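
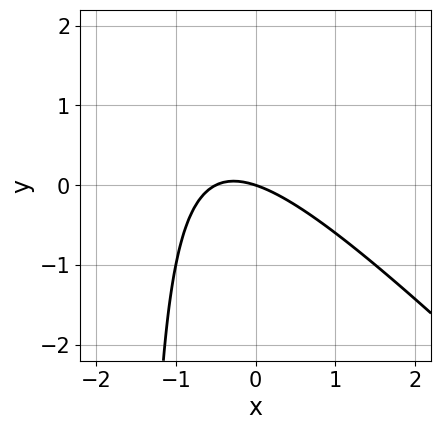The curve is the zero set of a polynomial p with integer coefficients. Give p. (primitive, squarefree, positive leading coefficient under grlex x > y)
2*x^2 + 2*x*y + x + 3*y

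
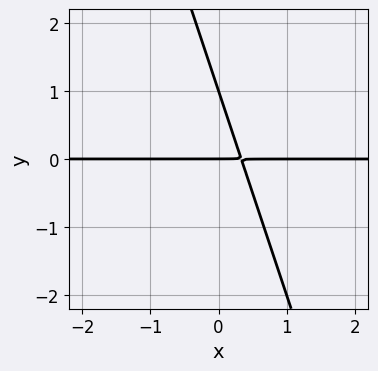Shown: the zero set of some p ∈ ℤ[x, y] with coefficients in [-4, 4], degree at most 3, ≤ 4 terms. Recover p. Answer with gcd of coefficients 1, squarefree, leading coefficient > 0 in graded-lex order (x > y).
3*x*y + y^2 - y

The degree is 2 — a generic line meets the curve in up to 2 points.
From the visible intercepts: the visible x-axis segment lies entirely on the curve; the y-axis gridline crossings are at y ∈ {0, 1}.
Solving for integer coefficients yields p as stated.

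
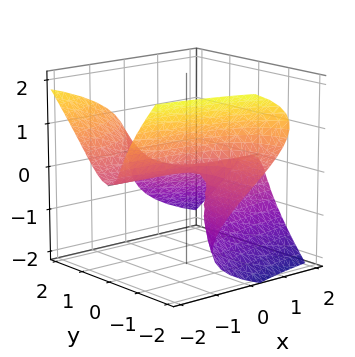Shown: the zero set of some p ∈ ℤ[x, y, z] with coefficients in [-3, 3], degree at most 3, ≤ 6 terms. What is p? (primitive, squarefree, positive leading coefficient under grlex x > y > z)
2*x*y^2 - 2*y^2*z + 3*z^3 + 3*y*z + 3*z

(a) deg p = 3. The shape is more complex than any degree-2 surface.
(b) Against the integer gridlines: it crosses the z-axis at the gridline z = 0; the visible y-axis segment lies entirely on the surface; the visible x-axis segment lies entirely on the surface.
(c) Solving for integer coefficients yields p as stated.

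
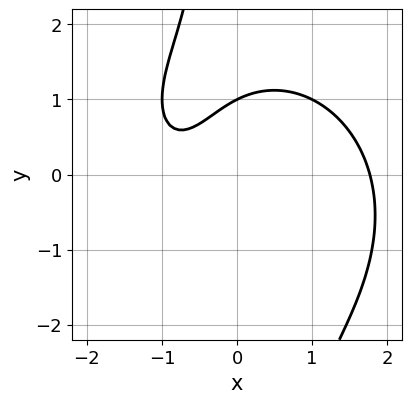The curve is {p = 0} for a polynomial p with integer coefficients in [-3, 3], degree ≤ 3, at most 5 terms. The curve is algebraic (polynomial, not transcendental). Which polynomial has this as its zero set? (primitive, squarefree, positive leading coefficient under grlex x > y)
x^3 + x*y^2 - 2*x + 2*y - 2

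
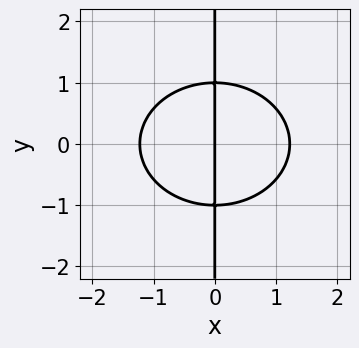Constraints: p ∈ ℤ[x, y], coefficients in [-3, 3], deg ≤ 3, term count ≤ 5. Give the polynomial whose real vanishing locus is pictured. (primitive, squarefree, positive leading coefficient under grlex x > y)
First, degree: no degree-2 curve has this shape, so deg p = 3.
Next, symmetries: it's symmetric under y → −y, forcing even powers of y.
Then, from the axis intercepts and sections: every point of the y-axis in the box is on the curve; it crosses the x-axis at the gridline x = 0.
Finally, assembling these constraints gives the stated polynomial.

2*x^3 + 3*x*y^2 - 3*x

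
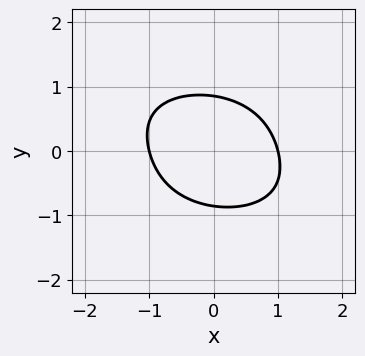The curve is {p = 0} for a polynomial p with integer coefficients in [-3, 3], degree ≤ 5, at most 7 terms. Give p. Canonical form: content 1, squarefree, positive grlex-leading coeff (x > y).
(a) The degree is 4 — the shape is more complex than any degree-3 curve.
(b) Checking where it meets the axes: the x-axis gridline crossings are at x ∈ {-1, 1}.
(c) Putting this together gives p.

y^4 + 2*x^2 + x*y + 2*y^2 - 2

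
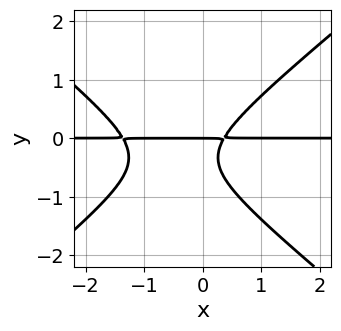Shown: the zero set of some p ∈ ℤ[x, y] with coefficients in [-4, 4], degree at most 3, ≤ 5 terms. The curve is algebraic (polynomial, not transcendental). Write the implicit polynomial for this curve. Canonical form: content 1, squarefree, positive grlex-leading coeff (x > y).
2*x^2*y - 3*y^3 + 2*x*y - 2*y^2 - y

(a) Degree: the shape is more complex than any degree-2 curve, so deg p = 3.
(b) Observable constraints: every point of the x-axis in the box is on the curve; one y-axis crossing is at y = 0.
(c) Together with the visible shape, these determine p as stated.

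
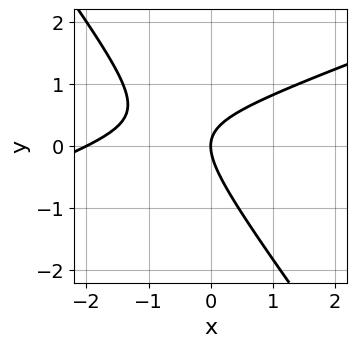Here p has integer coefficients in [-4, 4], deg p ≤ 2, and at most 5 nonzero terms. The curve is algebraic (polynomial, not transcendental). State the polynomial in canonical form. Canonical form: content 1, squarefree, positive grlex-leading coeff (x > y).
x^2 - 2*x*y - 2*y^2 + 2*x

1. deg p = 2.
2. Reading off the gridlines: among the integer gridlines, it crosses the x-axis at x ∈ {-2, 0}; it meets the y-axis at y = 0 (among the integer gridlines).
3. Together with the visible shape, these determine p as stated.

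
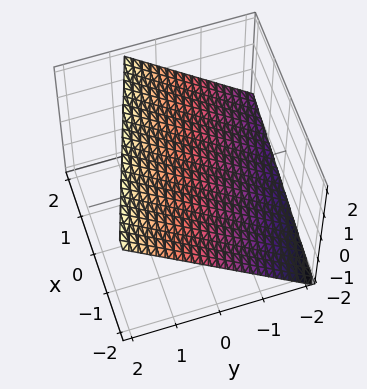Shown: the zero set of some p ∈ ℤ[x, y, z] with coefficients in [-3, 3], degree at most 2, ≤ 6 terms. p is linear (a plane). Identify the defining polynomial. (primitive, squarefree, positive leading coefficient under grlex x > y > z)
x + 3*y - 3*z + 2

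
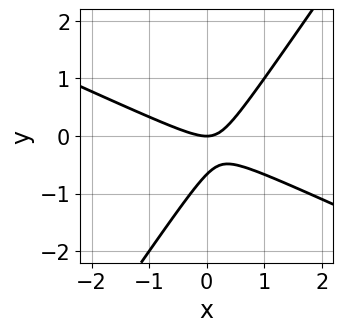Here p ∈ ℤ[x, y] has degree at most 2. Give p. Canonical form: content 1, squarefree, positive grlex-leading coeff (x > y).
2*x^2 + 3*x*y - 3*y^2 - 2*y

(a) deg p = 2. No degree-1 curve has this shape.
(b) From the axis intercepts and sections: it crosses the y-axis at the gridline y = 0; one x-axis crossing is at x = 0.
(c) Fitting integer coefficients to these (and the overall shape) gives p.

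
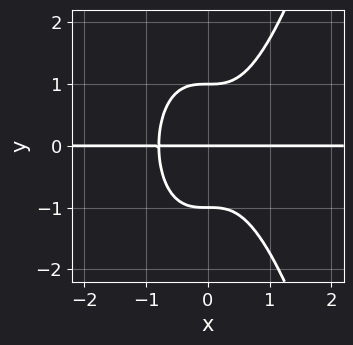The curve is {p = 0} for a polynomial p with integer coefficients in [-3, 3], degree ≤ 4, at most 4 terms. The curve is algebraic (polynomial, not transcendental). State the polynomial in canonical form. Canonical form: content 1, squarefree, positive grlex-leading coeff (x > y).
1. Degree: a generic line meets the curve in up to 4 points, so deg p = 4.
2. Checking where it meets the axes: every point of the x-axis in the box is on the curve; among the integer gridlines, it crosses the y-axis at y ∈ {-1, 0, 1}.
3. The integer polynomial consistent with all of this is the stated p.

2*x^3*y - y^3 + y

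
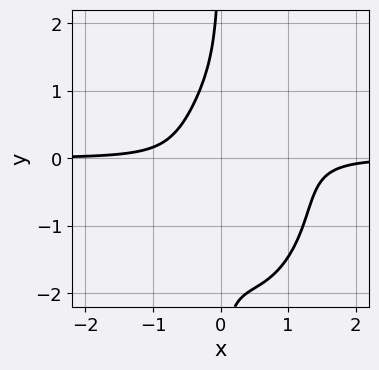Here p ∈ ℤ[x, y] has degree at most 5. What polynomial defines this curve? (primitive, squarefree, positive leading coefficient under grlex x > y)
3*x^3*y + x*y^3 - 3*x^2*y + x*y^2 + 1

(a) The degree is 4 — the shape is more complex than any degree-3 curve.
(b) From the visible intercepts: the curve avoids every integer y-axis point in the box; no x-intercept at any integer in the box.
(c) Assembling these constraints gives the stated polynomial.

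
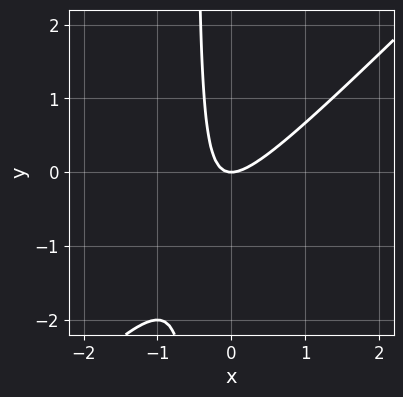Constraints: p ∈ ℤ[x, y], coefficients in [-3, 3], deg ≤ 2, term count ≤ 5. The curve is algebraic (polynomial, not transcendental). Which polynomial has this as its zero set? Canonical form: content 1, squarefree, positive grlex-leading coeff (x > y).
First, the degree is 2 — no degree-1 curve has this shape.
Then, against the integer gridlines: one y-axis crossing is at y = 0; it crosses the x-axis at the gridline x = 0.
Finally, putting this together gives p.

2*x^2 - 2*x*y - y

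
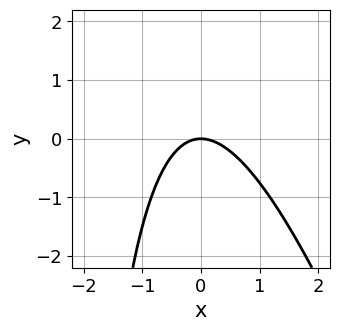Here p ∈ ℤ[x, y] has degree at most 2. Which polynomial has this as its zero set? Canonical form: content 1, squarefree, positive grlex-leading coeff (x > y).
Degree: no degree-1 curve has this shape, so deg p = 2.
From the visible intercepts: it meets the y-axis at y = 0 (among the integer gridlines); one x-axis crossing is at x = 0.
Together with the visible shape, these determine p as stated.

3*x^2 + x*y + 3*y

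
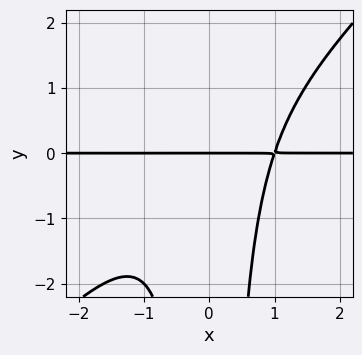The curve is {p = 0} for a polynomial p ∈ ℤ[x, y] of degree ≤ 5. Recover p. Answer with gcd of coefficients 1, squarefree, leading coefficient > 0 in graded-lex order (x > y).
x^3*y - x^2*y^2 - y

(a) deg p = 4.
(b) From the axis intercepts and sections: one y-axis crossing is at y = 0; every point of the x-axis in the box is on the curve.
(c) Fitting integer coefficients to these (and the overall shape) gives p.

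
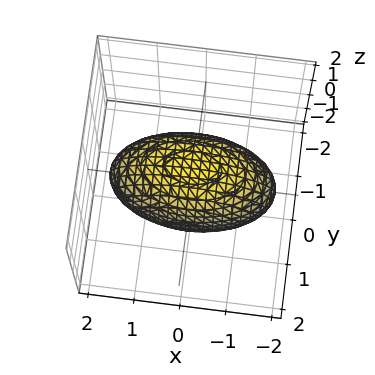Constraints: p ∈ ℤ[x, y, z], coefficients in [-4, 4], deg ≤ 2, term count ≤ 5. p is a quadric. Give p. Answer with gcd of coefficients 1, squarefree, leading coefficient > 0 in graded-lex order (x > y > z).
x^2 + 3*y^2 + 2*z^2 - 3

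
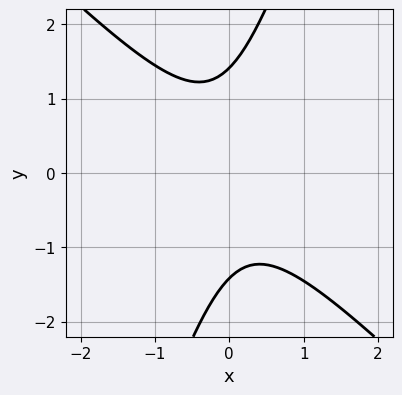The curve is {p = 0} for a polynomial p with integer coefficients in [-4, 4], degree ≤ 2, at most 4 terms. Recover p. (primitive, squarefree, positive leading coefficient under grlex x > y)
3*x^2 + 2*x*y - y^2 + 2

The degree is 2 — no degree-1 curve has this shape.
Checking where it meets the axes: it misses every integer gridline on the x-axis.
Matching integer coefficients to the picture gives p.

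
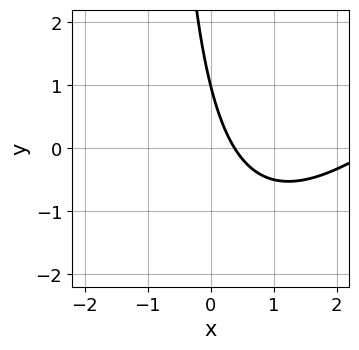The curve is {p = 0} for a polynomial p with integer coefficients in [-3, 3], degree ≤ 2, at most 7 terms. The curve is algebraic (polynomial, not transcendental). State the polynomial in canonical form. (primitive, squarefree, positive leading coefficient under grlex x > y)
x^2 - x*y - 3*x - y + 1

1. Degree: a generic line meets the curve in up to 2 points, so deg p = 2.
2. Against the integer gridlines: it meets the y-axis at y = 1 (among the integer gridlines).
3. These observations pin down the coefficients.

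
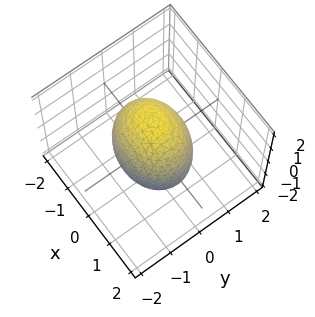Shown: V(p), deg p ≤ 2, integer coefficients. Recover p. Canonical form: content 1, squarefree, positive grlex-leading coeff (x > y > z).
2*x^2 + 3*y^2 + z^2 - 3

The degree is 2 — bounded and convex; a quadric.
Symmetries: mirror symmetry z ↦ −z ⇒ only even powers of z; it's symmetric under y → −y, forcing even powers of y; the x ↦ −x reflection is a symmetry, so x appears only in even powers.
Checking where it meets the axes: among the integer gridlines, it crosses the y-axis at y ∈ {-1, 1}.
These observations pin down the coefficients.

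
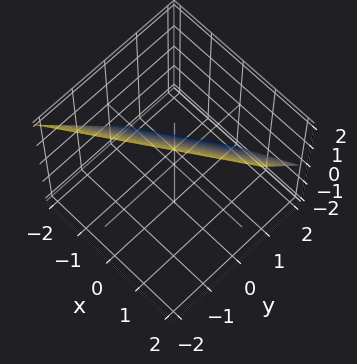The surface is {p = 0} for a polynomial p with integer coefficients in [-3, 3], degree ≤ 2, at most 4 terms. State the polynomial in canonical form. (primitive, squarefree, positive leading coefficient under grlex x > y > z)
First, degree: every cross-section is a straight line — this is a plane, so deg p = 1.
Next, checking where it meets the axes: it crosses the x-axis at the gridline x = -1; it crosses the z-axis at the gridline z = 1.
Finally, fitting integer coefficients to these (and the overall shape) gives p.

2*x - 3*y - 2*z + 2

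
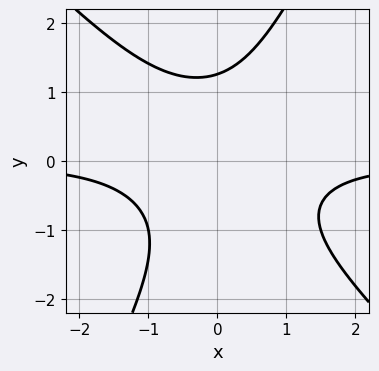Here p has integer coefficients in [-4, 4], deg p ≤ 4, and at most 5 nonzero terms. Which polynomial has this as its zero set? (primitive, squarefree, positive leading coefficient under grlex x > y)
First, degree: no degree-2 curve has this shape, so deg p = 3.
Next, from the axis intercepts and sections: the curve avoids every integer x-axis point in the box.
Finally, solving for integer coefficients yields p as stated.

2*x^2*y + x*y^2 - y^3 + 2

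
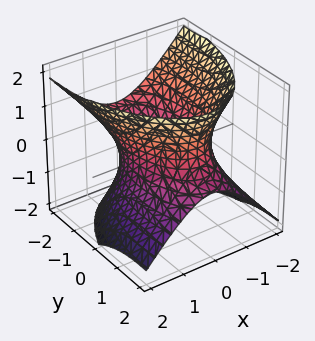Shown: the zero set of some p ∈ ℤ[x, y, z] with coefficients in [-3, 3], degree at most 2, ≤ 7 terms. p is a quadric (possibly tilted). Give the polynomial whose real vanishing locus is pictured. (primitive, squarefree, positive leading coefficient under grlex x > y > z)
3*x^2 + y^2 + 2*y*z - 2*z^2 - 3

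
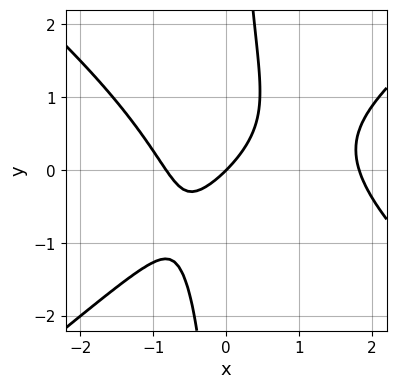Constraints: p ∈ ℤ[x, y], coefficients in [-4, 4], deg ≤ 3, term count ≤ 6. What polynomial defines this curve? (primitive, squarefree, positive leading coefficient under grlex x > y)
(a) Degree: the shape is more complex than any degree-2 curve, so deg p = 3.
(b) Observable constraints: it crosses the y-axis at the gridline y = 0; one x-axis crossing is at x = 0.
(c) Together with the visible shape, these determine p as stated.

2*x^3 - 3*x*y^2 - 2*x^2 - 3*x + 3*y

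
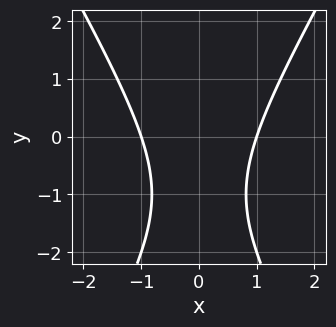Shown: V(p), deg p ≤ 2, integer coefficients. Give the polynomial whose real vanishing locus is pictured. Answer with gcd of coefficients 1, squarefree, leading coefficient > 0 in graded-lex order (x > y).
3*x^2 - y^2 - 2*y - 3

1. Degree: a generic line meets the curve in up to 2 points, so deg p = 2.
2. Symmetries: mirror symmetry x ↦ −x ⇒ only even powers of x.
3. Against the integer gridlines: among the integer gridlines, it crosses the x-axis at x ∈ {-1, 1}; no y-intercept at any integer in the box.
4. Solving for integer coefficients yields p as stated.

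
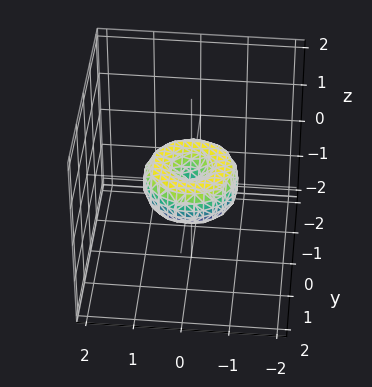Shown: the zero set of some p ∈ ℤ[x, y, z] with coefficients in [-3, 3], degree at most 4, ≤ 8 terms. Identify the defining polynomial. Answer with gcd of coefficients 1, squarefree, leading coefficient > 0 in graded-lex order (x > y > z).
First, the degree is 4 — the shape is more complex than any degree-3 surface.
Next, symmetries: the z-axis is an axis of rotation, so x and y enter only as x² + y².
Then, against the integer gridlines: the x-axis gridline crossings are at x ∈ {-1, 0, 1}; a circular section at z = 0 has radius exactly 1; it meets the z-axis at z = 0 (among the integer gridlines); among the integer gridlines, it crosses the y-axis at y ∈ {-1, 0, 1}.
Finally, together with the visible shape, these determine p as stated.

x^4 + 2*x^2*y^2 + y^4 - x^2 - y^2 + z^2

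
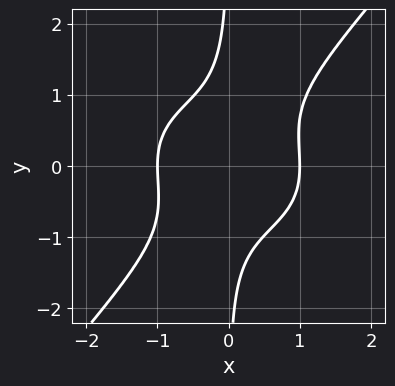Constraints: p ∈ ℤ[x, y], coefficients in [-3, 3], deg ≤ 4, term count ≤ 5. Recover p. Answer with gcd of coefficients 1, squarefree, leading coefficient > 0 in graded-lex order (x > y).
2*x^4 + 2*x^2*y^2 - 3*x*y^3 - 2

Degree: no degree-3 curve has this shape, so deg p = 4.
From the visible intercepts: the curve avoids every integer y-axis point in the box; among the integer gridlines, it crosses the x-axis at x ∈ {-1, 1}.
Assembling these constraints gives the stated polynomial.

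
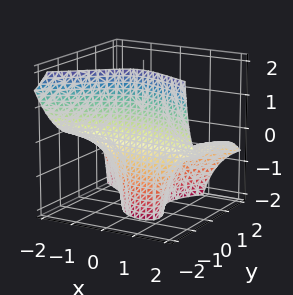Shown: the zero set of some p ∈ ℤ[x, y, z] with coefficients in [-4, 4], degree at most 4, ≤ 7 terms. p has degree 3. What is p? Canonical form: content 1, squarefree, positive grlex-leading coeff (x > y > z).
First, the degree is 3 — the shape is more complex than any degree-2 surface.
Then, checking where it meets the axes: the surface avoids every integer z-axis point in the box; it misses every integer gridline on the x-axis.
Finally, together with the visible shape, these determine p as stated.

x^2*z + x*y*z + y^3 - y^2 + 1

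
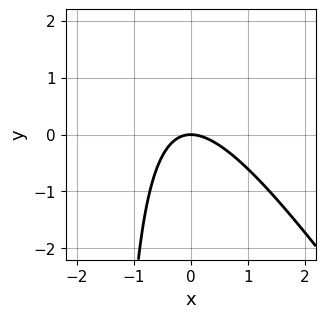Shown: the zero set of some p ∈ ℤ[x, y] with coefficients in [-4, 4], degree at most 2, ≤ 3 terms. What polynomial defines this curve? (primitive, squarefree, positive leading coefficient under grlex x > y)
3*x^2 + 2*x*y + 3*y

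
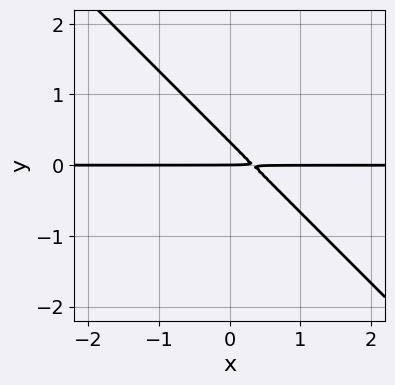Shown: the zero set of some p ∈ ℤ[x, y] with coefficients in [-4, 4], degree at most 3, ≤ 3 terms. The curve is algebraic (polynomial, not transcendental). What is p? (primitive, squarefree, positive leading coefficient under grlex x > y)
3*x*y + 3*y^2 - y

deg p = 2. A generic line meets the curve in up to 2 points.
Observable constraints: it crosses the y-axis at the gridline y = 0; the visible x-axis segment lies entirely on the curve.
Together with the visible shape, these determine p as stated.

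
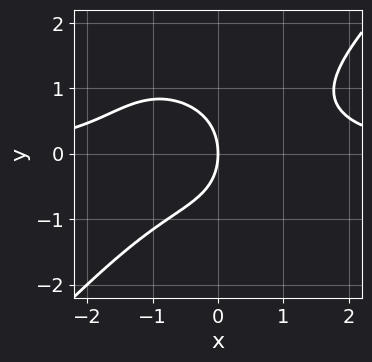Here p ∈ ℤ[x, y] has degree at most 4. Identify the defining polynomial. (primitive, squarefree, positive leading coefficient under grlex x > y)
x^3*y - y^4 - y^2 - 2*x

1. The degree is 4 — the shape is more complex than any degree-3 curve.
2. From the axis intercepts and sections: one x-axis crossing is at x = 0; it crosses the y-axis at the gridline y = 0.
3. Assembling these constraints gives the stated polynomial.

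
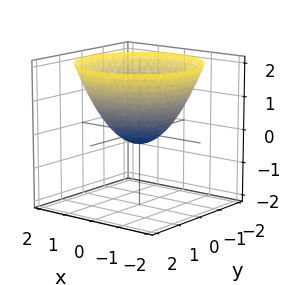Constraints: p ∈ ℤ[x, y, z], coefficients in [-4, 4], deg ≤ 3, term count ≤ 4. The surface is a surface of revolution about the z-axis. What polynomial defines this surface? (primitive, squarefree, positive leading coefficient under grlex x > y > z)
2*x^2 + 2*y^2 - 3*z - 1

First, the degree is 2 — no degree-1 surface has this shape.
Then, symmetries: rotational symmetry about the z-axis ⇒ p depends on x, y only through x² + y².
Next, from the visible intercepts: a circular section at z = 1 has radius between 1 and 2.
Finally, these observations pin down the coefficients.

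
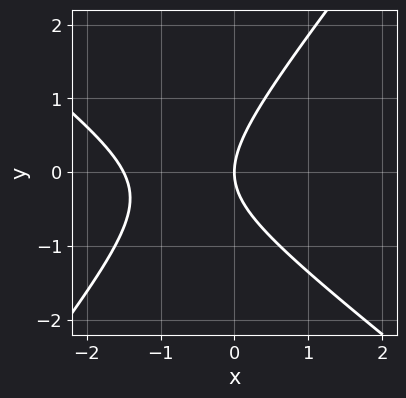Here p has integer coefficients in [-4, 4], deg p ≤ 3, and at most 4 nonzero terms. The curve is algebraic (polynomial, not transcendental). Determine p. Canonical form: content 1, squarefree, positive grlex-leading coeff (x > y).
First, degree: no degree-1 curve has this shape, so deg p = 2.
Next, reading off the gridlines: it meets the y-axis at y = 0 (among the integer gridlines); it meets the x-axis at x = 0 (among the integer gridlines).
Finally, solving for integer coefficients yields p as stated.

2*x^2 + x*y - 2*y^2 + 3*x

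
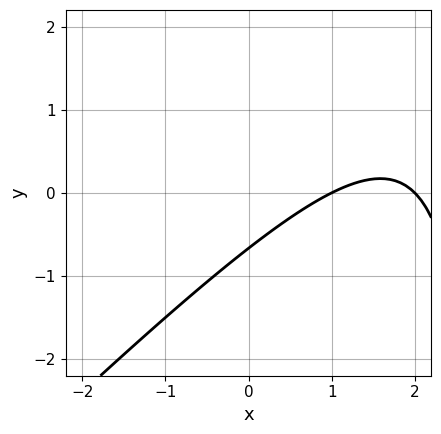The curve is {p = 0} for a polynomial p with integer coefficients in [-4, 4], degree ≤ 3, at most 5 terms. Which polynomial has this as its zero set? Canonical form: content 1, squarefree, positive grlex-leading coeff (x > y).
x^2 - x*y - 3*x + 3*y + 2

1. The degree is 2 — a generic line meets the curve in up to 2 points.
2. From the visible intercepts: among the integer gridlines, it crosses the x-axis at x ∈ {1, 2}.
3. Solving for integer coefficients yields p as stated.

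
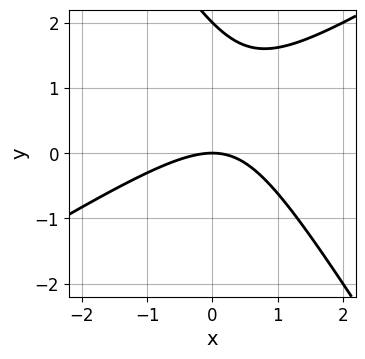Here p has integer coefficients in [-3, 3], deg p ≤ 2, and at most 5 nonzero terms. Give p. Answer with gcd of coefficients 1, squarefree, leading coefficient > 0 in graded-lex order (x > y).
x^2 - x*y - y^2 + 2*y

deg p = 2. No degree-1 curve has this shape.
From the axis intercepts and sections: it crosses the x-axis at the gridline x = 0; the y-axis gridline crossings are at y ∈ {0, 2}.
Putting this together gives p.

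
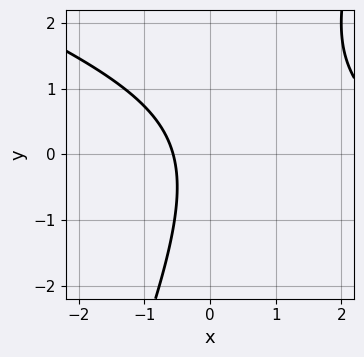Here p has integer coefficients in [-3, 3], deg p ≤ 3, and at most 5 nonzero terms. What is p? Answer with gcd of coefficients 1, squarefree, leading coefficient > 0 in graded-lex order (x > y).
x^2 + 2*x*y - y^2 - 3*x - 2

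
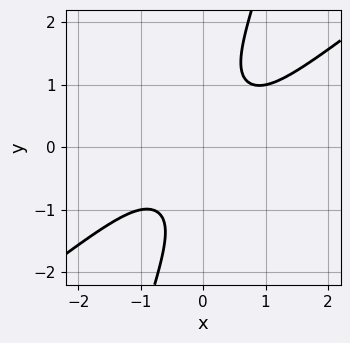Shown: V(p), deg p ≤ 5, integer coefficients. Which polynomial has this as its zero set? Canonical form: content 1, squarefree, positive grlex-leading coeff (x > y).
1. deg p = 4. The shape is more complex than any degree-3 curve.
2. Observable constraints: no x-intercept at any integer in the box; no y-intercept at any integer in the box.
3. Matching integer coefficients to the picture gives p.

x^4 - 3*x*y^3 + y^4 + 1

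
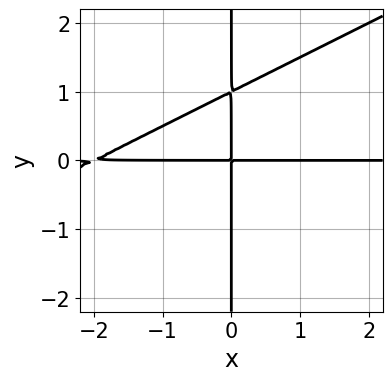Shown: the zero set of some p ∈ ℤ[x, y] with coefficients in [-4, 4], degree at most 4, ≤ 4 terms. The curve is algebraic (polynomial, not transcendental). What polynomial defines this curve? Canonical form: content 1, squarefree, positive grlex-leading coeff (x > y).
x^2*y - 2*x*y^2 + 2*x*y

First, the degree is 3 — a generic line meets the curve in up to 3 points.
Then, against the integer gridlines: every point of the y-axis in the box is on the curve; the visible x-axis segment lies entirely on the curve.
Finally, fitting integer coefficients to these (and the overall shape) gives p.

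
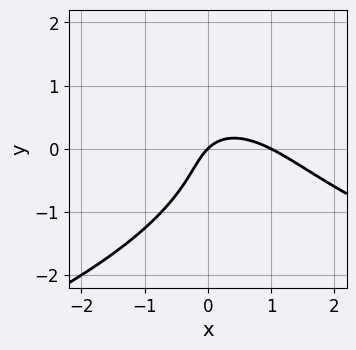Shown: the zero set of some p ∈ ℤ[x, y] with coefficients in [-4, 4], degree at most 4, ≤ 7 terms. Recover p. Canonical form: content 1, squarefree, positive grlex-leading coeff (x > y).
1. The degree is 3 — the shape is more complex than any degree-2 curve.
2. Reading off the gridlines: among the integer gridlines, it crosses the x-axis at x ∈ {0, 1}; it crosses the y-axis at the gridline y = 0.
3. These observations pin down the coefficients.

y^3 + x^2 + x*y - x + y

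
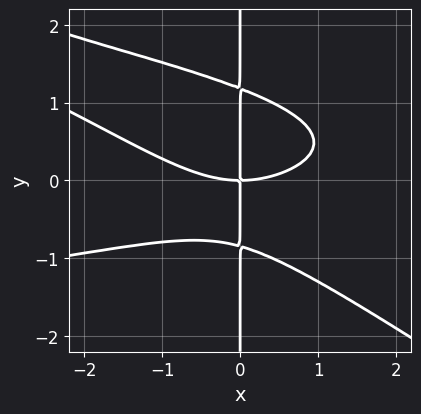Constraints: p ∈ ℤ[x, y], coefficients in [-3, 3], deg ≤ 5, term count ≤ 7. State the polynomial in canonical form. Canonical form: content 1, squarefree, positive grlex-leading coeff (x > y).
2*x^2*y^2 + 3*x*y^3 + x^3 - x*y^2 - 3*x*y

(a) deg p = 4. No degree-3 curve has this shape.
(b) Observable constraints: it meets the x-axis at x = 0 (among the integer gridlines); the visible y-axis segment lies entirely on the curve.
(c) Together with the visible shape, these determine p as stated.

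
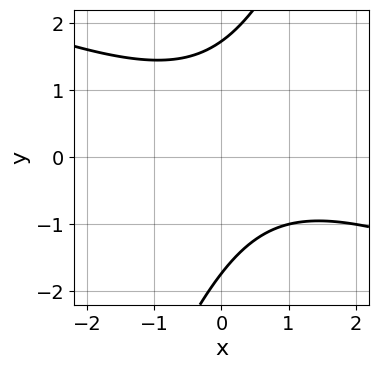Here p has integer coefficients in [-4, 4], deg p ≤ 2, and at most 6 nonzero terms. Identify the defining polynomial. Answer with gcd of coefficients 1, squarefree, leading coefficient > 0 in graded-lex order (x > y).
x^2 + 2*x*y - y^2 - x + 3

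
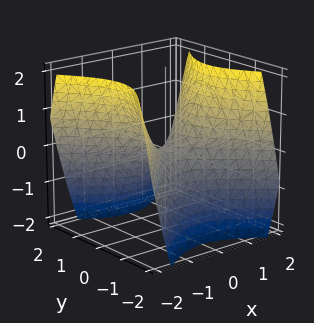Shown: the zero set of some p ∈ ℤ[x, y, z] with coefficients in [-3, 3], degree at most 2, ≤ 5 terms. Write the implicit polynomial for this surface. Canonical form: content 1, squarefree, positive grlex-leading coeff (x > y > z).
x^2 - y^2 - z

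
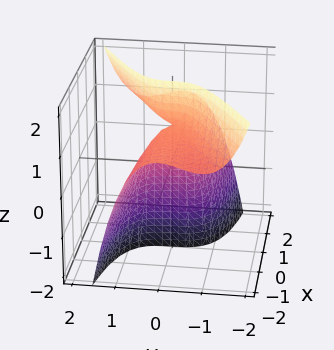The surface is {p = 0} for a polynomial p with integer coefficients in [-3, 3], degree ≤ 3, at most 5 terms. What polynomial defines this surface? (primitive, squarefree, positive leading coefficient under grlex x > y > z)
deg p = 3. A generic line meets the surface in up to 3 points.
Against the integer gridlines: the visible z-axis segment lies entirely on the surface; it meets the x-axis at x = 0 (among the integer gridlines); one y-axis crossing is at y = 0.
Putting this together gives p.

2*x*y^2 - 3*y^3 + 3*x*z - 3*x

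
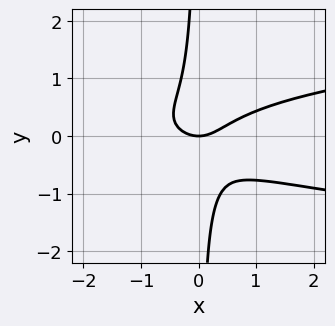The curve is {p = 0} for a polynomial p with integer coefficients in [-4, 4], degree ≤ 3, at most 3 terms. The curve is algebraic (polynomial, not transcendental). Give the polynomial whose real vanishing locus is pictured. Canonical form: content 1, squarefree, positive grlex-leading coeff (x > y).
3*x*y^2 - x^2 + y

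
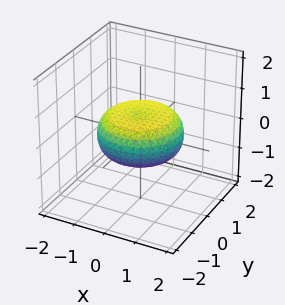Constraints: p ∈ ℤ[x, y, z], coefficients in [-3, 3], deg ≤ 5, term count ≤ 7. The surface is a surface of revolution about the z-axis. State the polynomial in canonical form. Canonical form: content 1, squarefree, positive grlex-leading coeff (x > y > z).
x^4 + 2*x^2*y^2 + y^4 - x^2 - y^2 + 3*z^2 - 1

First, degree: a generic line meets the surface in up to 4 points, so deg p = 4.
Then, symmetries: every cross-section ⟂ z is a circle, so x, y appear only via x² + y².
Next, from the axis intercepts and sections: a circular section at z = 0 has radius between 1 and 2.
Finally, solving for integer coefficients yields p as stated.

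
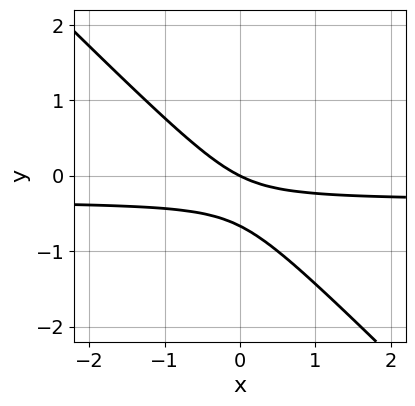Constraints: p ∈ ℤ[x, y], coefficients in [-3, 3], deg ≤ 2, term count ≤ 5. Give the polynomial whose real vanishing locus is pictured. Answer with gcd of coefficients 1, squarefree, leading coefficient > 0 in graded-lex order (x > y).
First, the degree is 2 — no degree-1 curve has this shape.
Then, from the visible intercepts: it crosses the x-axis at the gridline x = 0; it meets the y-axis at y = 0 (among the integer gridlines).
Finally, assembling these constraints gives the stated polynomial.

3*x*y + 3*y^2 + x + 2*y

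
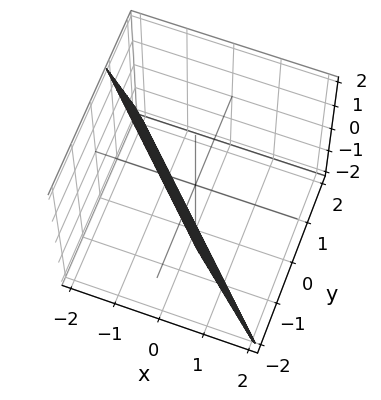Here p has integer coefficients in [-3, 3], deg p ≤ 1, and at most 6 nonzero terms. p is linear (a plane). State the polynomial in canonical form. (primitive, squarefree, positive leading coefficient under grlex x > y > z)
(a) The degree is 1 — every cross-section is a straight line — this is a plane.
(b) Checking where it meets the axes: one z-axis crossing is at z = -2.
(c) Matching integer coefficients to the picture gives p.

3*x + 3*y + z + 2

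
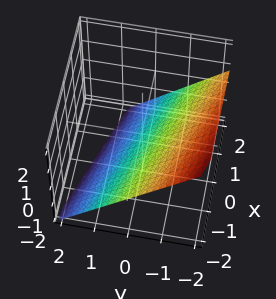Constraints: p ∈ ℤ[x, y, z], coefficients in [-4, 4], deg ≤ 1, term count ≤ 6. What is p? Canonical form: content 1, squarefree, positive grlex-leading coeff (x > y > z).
x + 3*y + 3*z + 2

1. deg p = 1. Every cross-section is a straight line — this is a plane.
2. Observable constraints: it crosses the x-axis at the gridline x = -2.
3. Putting this together gives p.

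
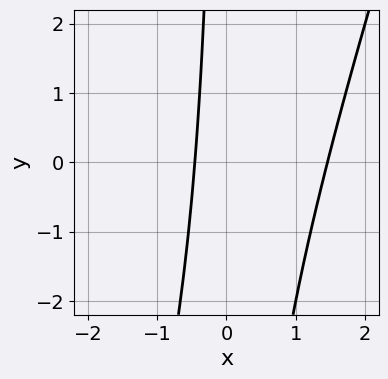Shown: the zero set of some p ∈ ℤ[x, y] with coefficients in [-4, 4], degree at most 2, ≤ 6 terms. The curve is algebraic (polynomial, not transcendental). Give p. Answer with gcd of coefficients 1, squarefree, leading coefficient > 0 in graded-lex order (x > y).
3*x^2 - x*y - 3*x - 2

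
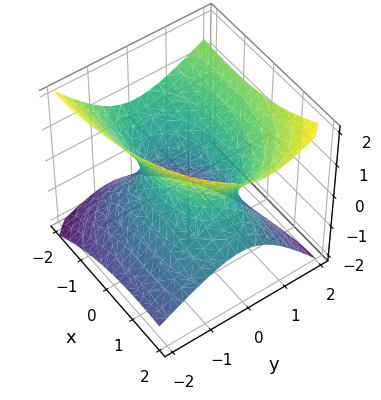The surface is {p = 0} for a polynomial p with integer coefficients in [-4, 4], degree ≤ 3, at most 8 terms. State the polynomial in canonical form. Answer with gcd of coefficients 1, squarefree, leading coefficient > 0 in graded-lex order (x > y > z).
x^2 + 2*x*z + 3*y^2 - 2*y*z - 3*z^2 - 2

Degree: no degree-1 surface has this shape, so deg p = 2.
Observable constraints: the surface avoids every integer z-axis point in the box.
Assembling these constraints gives the stated polynomial.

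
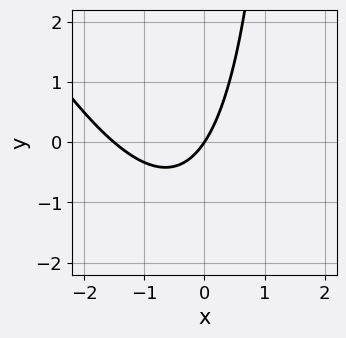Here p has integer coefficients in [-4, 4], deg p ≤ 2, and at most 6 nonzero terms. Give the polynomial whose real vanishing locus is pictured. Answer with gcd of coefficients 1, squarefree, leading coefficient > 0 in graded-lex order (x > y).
2*x^2 + x*y + 3*x - 2*y

deg p = 2. The shape is more complex than any degree-1 curve.
Reading off the gridlines: one y-axis crossing is at y = 0; one x-axis crossing is at x = 0.
Solving for integer coefficients yields p as stated.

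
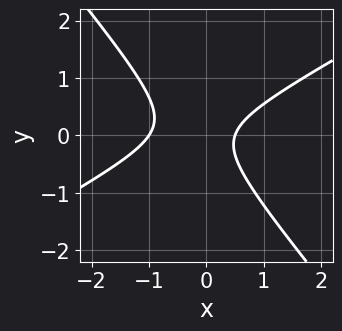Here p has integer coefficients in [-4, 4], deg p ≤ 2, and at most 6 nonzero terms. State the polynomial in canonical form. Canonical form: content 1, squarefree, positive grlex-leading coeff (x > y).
(a) deg p = 2. No degree-1 curve has this shape.
(b) Observable constraints: the curve avoids every integer y-axis point in the box; it meets the x-axis at x = -1 (among the integer gridlines).
(c) These observations pin down the coefficients.

2*x^2 - 2*x*y - 3*y^2 + x - 1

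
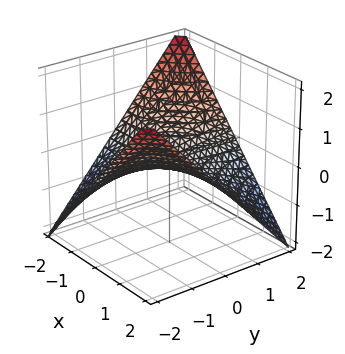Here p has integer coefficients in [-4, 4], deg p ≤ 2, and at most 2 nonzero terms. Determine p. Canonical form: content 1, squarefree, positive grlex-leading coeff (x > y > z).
Degree: a saddle surface; a quadric, so deg p = 2.
Checking where it meets the axes: it crosses the z-axis at the gridline z = 0; every point of the x-axis in the box is on the surface; every point of the y-axis in the box is on the surface.
Matching integer coefficients to the picture gives p.

x*y + 2*z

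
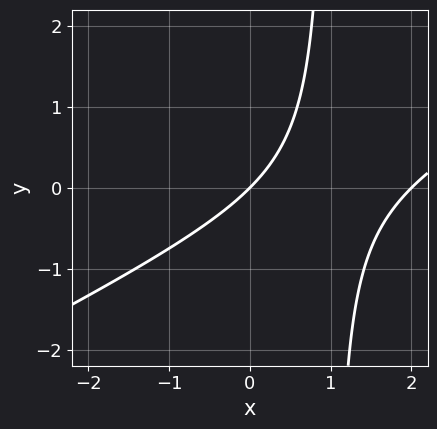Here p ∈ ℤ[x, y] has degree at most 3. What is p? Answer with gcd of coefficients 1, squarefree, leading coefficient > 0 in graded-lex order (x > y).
x^2 - 2*x*y - 2*x + 2*y

deg p = 2.
Against the integer gridlines: it crosses the y-axis at the gridline y = 0; among the integer gridlines, it crosses the x-axis at x ∈ {0, 2}.
The integer polynomial consistent with all of this is the stated p.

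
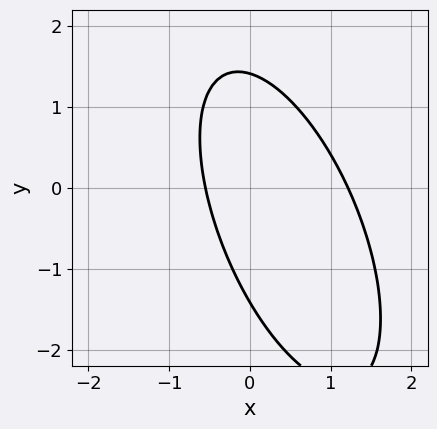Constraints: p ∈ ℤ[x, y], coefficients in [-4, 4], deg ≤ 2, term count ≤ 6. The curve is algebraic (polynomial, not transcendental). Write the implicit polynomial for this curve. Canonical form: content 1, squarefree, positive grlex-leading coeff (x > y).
1. The degree is 2 — the shape is more complex than any degree-1 curve.
2. Putting this together gives p.

3*x^2 + 2*x*y + y^2 - 2*x - 2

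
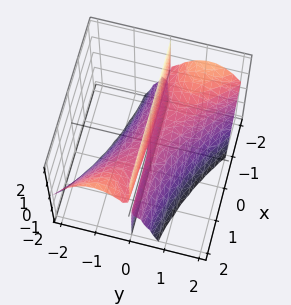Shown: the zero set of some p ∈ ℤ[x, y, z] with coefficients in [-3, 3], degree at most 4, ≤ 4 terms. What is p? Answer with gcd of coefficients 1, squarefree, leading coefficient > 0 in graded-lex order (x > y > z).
(a) deg p = 3. No degree-2 surface has this shape.
(b) From the axis intercepts and sections: the visible z-axis segment lies entirely on the surface; every point of the x-axis in the box is on the surface.
(c) Fitting integer coefficients to these (and the overall shape) gives p.

x*y^2 + y^3 + y*z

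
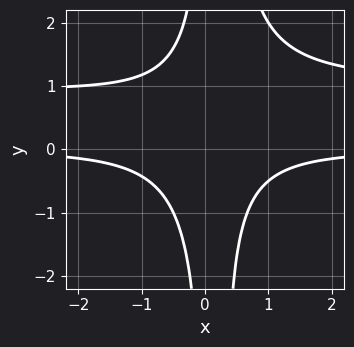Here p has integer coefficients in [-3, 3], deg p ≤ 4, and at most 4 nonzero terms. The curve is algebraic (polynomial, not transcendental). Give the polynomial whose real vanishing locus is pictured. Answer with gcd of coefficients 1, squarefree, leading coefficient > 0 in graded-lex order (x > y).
3*x^2*y^2 - 3*x^2*y - x*y^2 - 2

Degree: a generic line meets the curve in up to 4 points, so deg p = 4.
Reading off the gridlines: no y-intercept at any integer in the box; the curve avoids every integer x-axis point in the box.
Putting this together gives p.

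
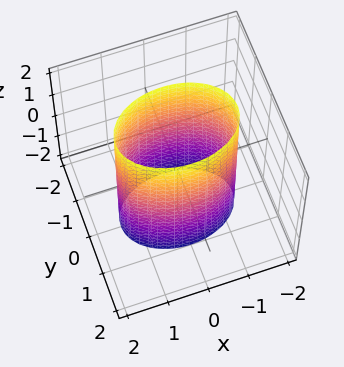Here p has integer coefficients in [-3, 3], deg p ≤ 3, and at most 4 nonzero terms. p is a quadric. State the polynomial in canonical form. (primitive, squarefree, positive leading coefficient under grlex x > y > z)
(a) The degree is 2 — a cylinder; a quadric.
(b) Symmetries: mirror symmetry x ↦ −x ⇒ only even powers of x; it's symmetric under y → −y, forcing even powers of y; the z ↦ −z reflection is a symmetry, so z appears only in even powers.
(c) From the axis intercepts and sections: no z-intercept at any integer in the box; the y-axis gridline crossings are at y ∈ {-1, 1}.
(d) The integer polynomial consistent with all of this is the stated p.

x^2 + 2*y^2 - 2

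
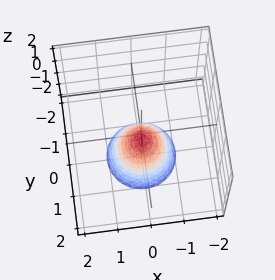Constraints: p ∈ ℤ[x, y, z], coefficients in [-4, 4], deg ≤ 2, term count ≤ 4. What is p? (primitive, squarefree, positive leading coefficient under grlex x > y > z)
3*x^2 + 3*y^2 + 2*z + 1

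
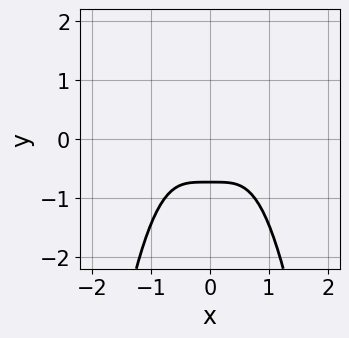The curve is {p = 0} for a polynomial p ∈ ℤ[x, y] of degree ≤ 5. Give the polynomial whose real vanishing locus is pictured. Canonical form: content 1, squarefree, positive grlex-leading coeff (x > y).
3*x^4 - y^2 + 2*y + 2

(a) Degree: the shape is more complex than any degree-3 curve, so deg p = 4.
(b) Symmetries: the x ↦ −x reflection is a symmetry, so x appears only in even powers.
(c) From the axis intercepts and sections: it misses every integer gridline on the x-axis.
(d) Assembling these constraints gives the stated polynomial.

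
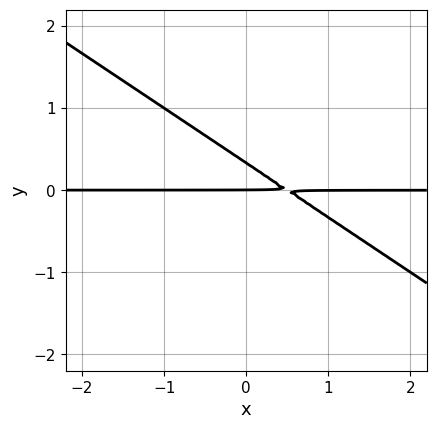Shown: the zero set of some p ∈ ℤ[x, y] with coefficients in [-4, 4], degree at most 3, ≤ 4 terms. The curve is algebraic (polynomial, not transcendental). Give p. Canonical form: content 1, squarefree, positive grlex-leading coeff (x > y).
2*x*y + 3*y^2 - y

First, degree: no degree-1 curve has this shape, so deg p = 2.
Then, from the visible intercepts: one y-axis crossing is at y = 0; the visible x-axis segment lies entirely on the curve.
Finally, together with the visible shape, these determine p as stated.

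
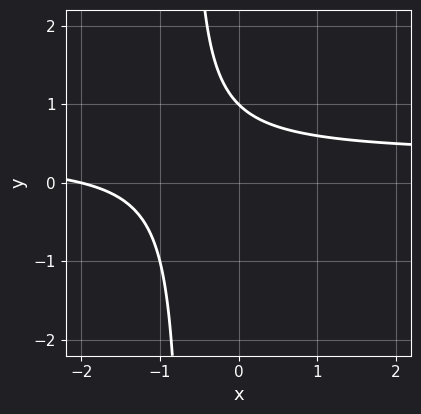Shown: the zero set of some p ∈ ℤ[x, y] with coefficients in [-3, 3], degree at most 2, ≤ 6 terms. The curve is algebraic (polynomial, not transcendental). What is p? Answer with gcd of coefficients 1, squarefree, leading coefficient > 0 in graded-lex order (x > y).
(a) Degree: the shape is more complex than any degree-1 curve, so deg p = 2.
(b) Against the integer gridlines: it meets the x-axis at x = -2 (among the integer gridlines); it crosses the y-axis at the gridline y = 1.
(c) Matching integer coefficients to the picture gives p.

3*x*y - x + 2*y - 2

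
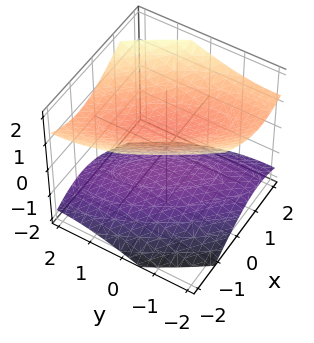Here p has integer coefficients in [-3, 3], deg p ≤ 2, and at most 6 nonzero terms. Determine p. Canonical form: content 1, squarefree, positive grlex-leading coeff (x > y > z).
2*x^2 + 2*x*y + y^2 - 3*z^2 + 2

(a) The picture has 2 separate pieces.
(b) The degree is 2 — the shape is more complex than any degree-1 surface.
(c) Checking where it meets the axes: the surface avoids every integer y-axis point in the box; no x-intercept at any integer in the box.
(d) The integer polynomial consistent with all of this is the stated p.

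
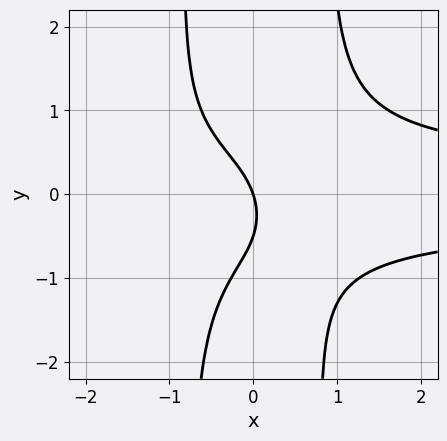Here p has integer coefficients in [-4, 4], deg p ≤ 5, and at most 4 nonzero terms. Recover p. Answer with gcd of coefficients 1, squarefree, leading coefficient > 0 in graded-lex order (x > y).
3*x^2*y^2 - 2*y^2 - 3*x - y

First, degree: a generic line meets the curve in up to 4 points, so deg p = 4.
Next, checking where it meets the axes: it crosses the y-axis at the gridline y = 0; one x-axis crossing is at x = 0.
Finally, solving for integer coefficients yields p as stated.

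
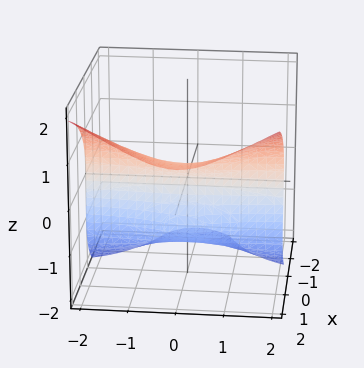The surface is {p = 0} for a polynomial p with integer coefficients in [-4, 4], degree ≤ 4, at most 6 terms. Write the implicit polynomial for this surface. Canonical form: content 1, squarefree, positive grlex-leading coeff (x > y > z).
2*x*y^2 - 2*z^3 - 3*z^2 + 2*x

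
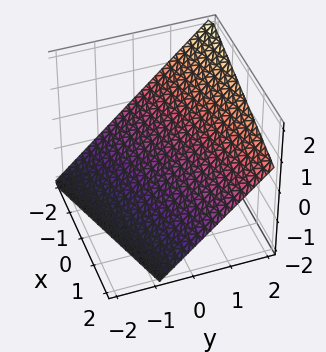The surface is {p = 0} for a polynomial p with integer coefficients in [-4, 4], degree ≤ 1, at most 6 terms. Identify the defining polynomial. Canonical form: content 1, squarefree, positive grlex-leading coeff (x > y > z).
x - 3*y + 3*z + 2

First, the degree is 1 — every cross-section is a straight line — this is a plane.
Next, checking where it meets the axes: one x-axis crossing is at x = -2.
Finally, the integer polynomial consistent with all of this is the stated p.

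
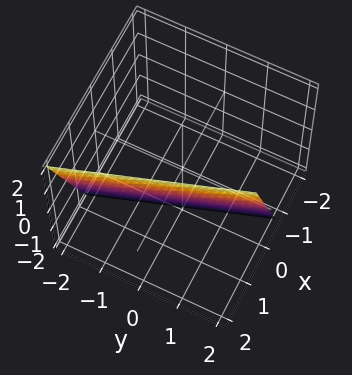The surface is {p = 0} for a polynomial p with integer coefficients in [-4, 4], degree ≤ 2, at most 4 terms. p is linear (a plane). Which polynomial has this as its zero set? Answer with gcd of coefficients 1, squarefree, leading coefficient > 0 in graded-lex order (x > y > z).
3*x + y - z - 2

First, deg p = 1.
Then, checking where it meets the axes: it meets the z-axis at z = -2 (among the integer gridlines); one y-axis crossing is at y = 2.
Finally, these observations pin down the coefficients.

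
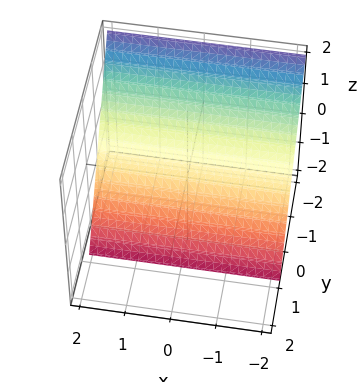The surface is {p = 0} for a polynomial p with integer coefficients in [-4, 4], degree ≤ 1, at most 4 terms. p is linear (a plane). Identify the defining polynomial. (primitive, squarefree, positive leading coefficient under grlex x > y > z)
3*y + 2*z + 2

deg p = 1. Every cross-section is a straight line — this is a plane.
From the visible intercepts: it meets the z-axis at z = -1 (among the integer gridlines); the surface avoids every integer x-axis point in the box.
Putting this together gives p.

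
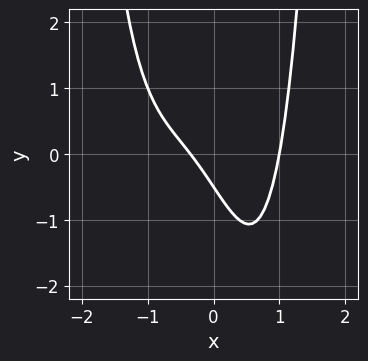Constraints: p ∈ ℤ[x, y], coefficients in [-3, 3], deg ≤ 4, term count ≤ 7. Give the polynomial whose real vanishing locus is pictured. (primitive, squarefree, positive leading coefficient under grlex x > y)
2*x^4 + 2*x^3 - 3*x - 2*y - 1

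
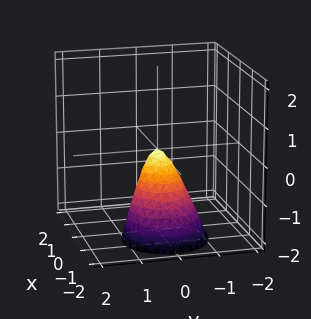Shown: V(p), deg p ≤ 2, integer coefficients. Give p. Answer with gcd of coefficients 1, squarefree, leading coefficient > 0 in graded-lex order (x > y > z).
The degree is 2 — the shape is more complex than any degree-1 surface.
Checking where it meets the axes: one z-axis crossing is at z = 0; one x-axis crossing is at x = 0; it meets the y-axis at y = 0 (among the integer gridlines).
Putting this together gives p.

3*x^2 - 2*x*z + 3*y^2 + z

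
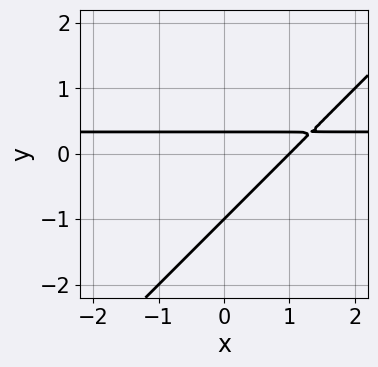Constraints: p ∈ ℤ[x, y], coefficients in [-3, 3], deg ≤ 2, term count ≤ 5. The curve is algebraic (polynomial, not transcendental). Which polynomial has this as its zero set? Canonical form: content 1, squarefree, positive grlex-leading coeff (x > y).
(a) Degree: the shape is more complex than any degree-1 curve, so deg p = 2.
(b) From the visible intercepts: it meets the x-axis at x = 1 (among the integer gridlines); it meets the y-axis at y = -1 (among the integer gridlines).
(c) Together with the visible shape, these determine p as stated.

3*x*y - 3*y^2 - x - 2*y + 1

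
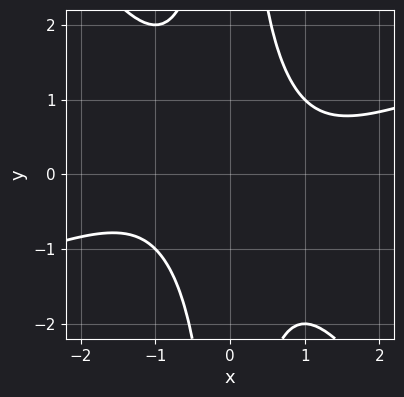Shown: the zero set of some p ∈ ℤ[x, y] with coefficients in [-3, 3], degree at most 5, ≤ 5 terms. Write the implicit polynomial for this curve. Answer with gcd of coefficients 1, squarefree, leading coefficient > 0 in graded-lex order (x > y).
(a) Degree: the shape is more complex than any degree-3 curve, so deg p = 4.
(b) Checking where it meets the axes: the curve avoids every integer y-axis point in the box; no x-intercept at any integer in the box.
(c) The integer polynomial consistent with all of this is the stated p.

x^4 - 2*x^3*y - 2*x^2*y^2 + 3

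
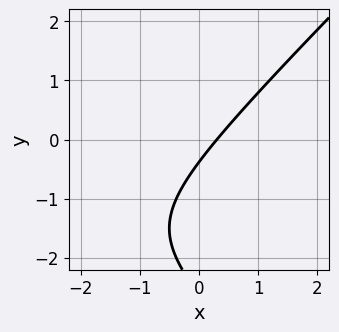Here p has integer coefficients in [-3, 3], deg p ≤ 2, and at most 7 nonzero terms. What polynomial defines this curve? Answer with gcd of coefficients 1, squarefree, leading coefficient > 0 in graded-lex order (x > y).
1. The degree is 2 — a generic line meets the curve in up to 2 points.
2. The integer polynomial consistent with all of this is the stated p.

x^2 - y^2 + 3*x - 3*y - 1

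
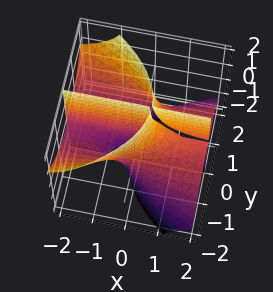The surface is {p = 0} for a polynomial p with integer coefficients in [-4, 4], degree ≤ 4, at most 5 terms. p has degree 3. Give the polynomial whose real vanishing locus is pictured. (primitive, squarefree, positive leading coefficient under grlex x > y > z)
3*x*y*z + 2*y^3 - 2*y

I count 2 distinct pieces. They look like related sheets of one shape, so recover p as a whole.
deg p = 3. A generic line meets the surface in up to 3 points.
From the axis intercepts and sections: every point of the x-axis in the box is on the surface; the y-axis gridline crossings are at y ∈ {-1, 0, 1}; the visible z-axis segment lies entirely on the surface.
These observations pin down the coefficients.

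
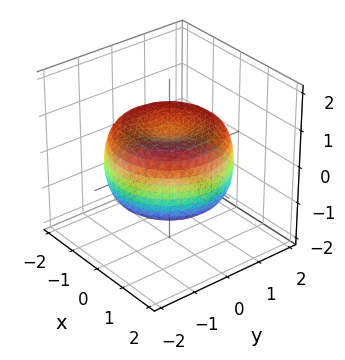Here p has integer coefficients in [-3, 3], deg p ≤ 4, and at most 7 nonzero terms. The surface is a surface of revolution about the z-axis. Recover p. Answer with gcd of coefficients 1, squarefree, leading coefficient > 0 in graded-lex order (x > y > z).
First, deg p = 4. A generic line meets the surface in up to 4 points.
Then, by symmetry, the surface is invariant under rotation about z: p = q(x² + y², z).
Next, checking where it meets the axes: a circular section at z = -1 has radius exactly 1.
Finally, together with the visible shape, these determine p as stated.

x^4 + 2*x^2*y^2 + y^4 - 2*x^2 - 2*y^2 + 2*z^2 - 1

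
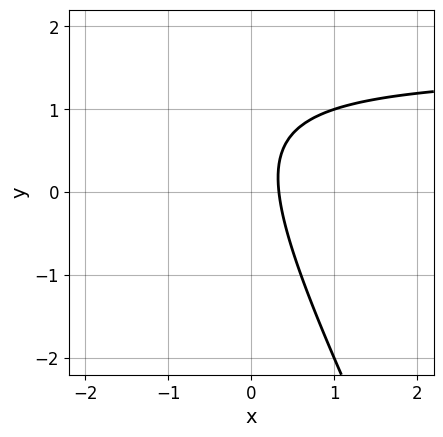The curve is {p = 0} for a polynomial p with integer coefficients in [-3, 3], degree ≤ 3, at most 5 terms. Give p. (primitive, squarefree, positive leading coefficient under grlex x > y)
2*x*y + y^2 - 3*x - y + 1

The degree is 2 — a generic line meets the curve in up to 2 points.
Checking where it meets the axes: it misses every integer gridline on the y-axis.
Assembling these constraints gives the stated polynomial.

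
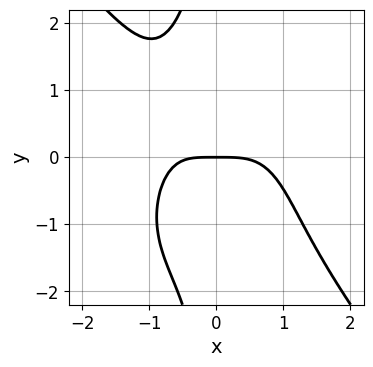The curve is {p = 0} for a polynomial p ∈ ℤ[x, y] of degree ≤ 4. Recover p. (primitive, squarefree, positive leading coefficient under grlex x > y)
2*x^4 + x*y^3 + x*y + 3*y

The degree is 4 — the shape is more complex than any degree-3 curve.
From the axis intercepts and sections: it meets the y-axis at y = 0 (among the integer gridlines); it meets the x-axis at x = 0 (among the integer gridlines).
Solving for integer coefficients yields p as stated.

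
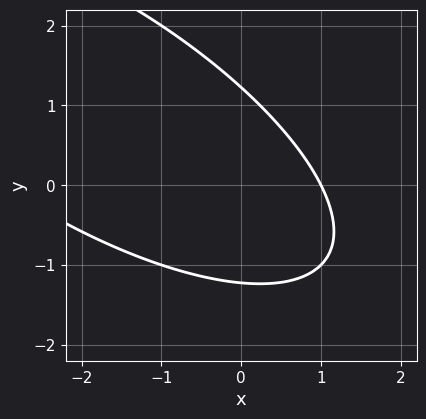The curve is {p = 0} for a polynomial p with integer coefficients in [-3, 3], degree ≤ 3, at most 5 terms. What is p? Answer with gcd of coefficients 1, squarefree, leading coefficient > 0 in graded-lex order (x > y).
First, degree: the shape is more complex than any degree-1 curve, so deg p = 2.
Then, against the integer gridlines: it crosses the x-axis at the gridline x = 1.
Finally, matching integer coefficients to the picture gives p.

x^2 + 2*x*y + 2*y^2 + 2*x - 3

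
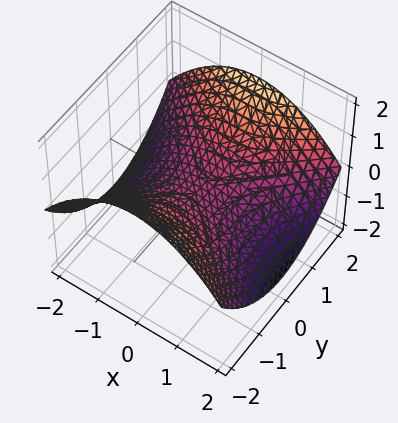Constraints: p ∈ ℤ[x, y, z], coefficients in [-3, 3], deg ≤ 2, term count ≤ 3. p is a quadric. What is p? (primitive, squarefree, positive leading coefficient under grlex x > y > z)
x^2 - y^2 + 3*z

(a) The degree is 2 — a hyperbolic paraboloid; a quadric.
(b) Symmetries: the x ↦ −x reflection is a symmetry, so x appears only in even powers; mirror symmetry y ↦ −y ⇒ only even powers of y.
(c) From the axis intercepts and sections: it crosses the y-axis at the gridline y = 0; it crosses the z-axis at the gridline z = 0; one x-axis crossing is at x = 0.
(d) The integer polynomial consistent with all of this is the stated p.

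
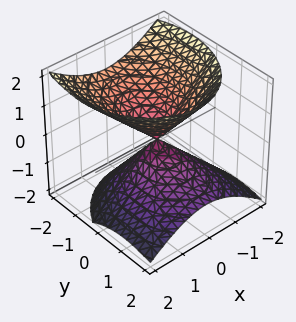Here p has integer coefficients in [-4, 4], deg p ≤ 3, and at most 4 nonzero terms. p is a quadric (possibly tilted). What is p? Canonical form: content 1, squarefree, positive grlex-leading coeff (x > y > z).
1. The picture has 2 separate pieces.
2. deg p = 2.
3. Checking where it meets the axes: it crosses the x-axis at the gridline x = 0; it crosses the y-axis at the gridline y = 0.
4. These observations pin down the coefficients.

3*x^2 + 2*y^2 + 2*y*z - 3*z^2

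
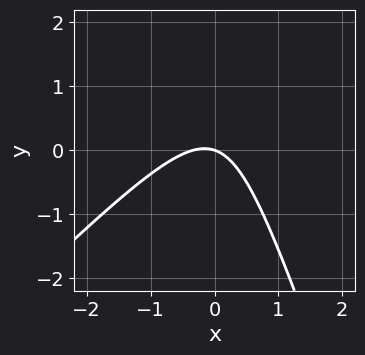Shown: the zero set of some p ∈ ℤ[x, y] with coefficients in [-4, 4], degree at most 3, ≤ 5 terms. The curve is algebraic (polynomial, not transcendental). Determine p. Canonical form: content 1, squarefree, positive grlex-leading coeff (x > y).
The degree is 2 — a generic line meets the curve in up to 2 points.
Reading off the gridlines: it meets the x-axis at x = 0 (among the integer gridlines); one y-axis crossing is at y = 0.
The integer polynomial consistent with all of this is the stated p.

3*x^2 - 2*x*y - y^2 + x + 3*y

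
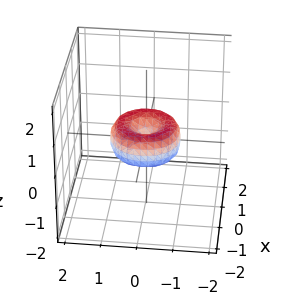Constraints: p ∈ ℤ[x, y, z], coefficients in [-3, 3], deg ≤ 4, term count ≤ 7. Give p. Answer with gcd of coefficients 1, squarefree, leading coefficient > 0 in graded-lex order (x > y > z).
x^4 + 2*x^2*y^2 + y^4 - x^2 - y^2 + z^2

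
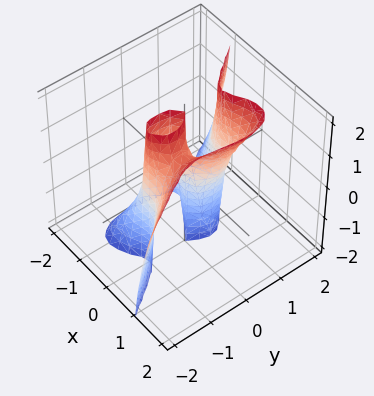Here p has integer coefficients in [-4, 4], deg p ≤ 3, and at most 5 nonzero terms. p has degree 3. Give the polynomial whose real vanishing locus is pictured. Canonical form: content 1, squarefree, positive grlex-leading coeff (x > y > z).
3*x^3 - 2*x^2*z + y^3 - y

(a) The degree is 3 — a generic line meets the surface in up to 3 points.
(b) Checking where it meets the axes: the y-axis gridline crossings are at y ∈ {-1, 0, 1}; the visible z-axis segment lies entirely on the surface; it crosses the x-axis at the gridline x = 0.
(c) Solving for integer coefficients yields p as stated.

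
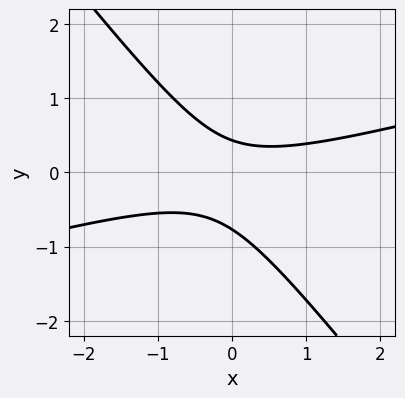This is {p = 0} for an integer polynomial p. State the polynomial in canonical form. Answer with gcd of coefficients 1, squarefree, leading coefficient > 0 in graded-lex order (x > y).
x^2 - 3*x*y - 3*y^2 - y + 1

First, deg p = 2. A generic line meets the curve in up to 2 points.
Next, from the axis intercepts and sections: no x-intercept at any integer in the box.
Finally, these observations pin down the coefficients.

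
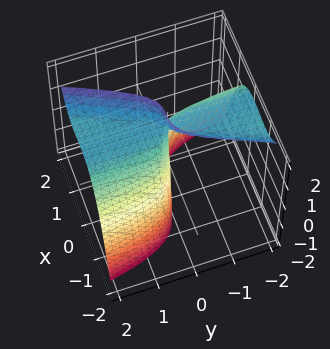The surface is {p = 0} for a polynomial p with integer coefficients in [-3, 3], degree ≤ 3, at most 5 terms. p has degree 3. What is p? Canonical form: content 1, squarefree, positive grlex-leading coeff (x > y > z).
(a) The degree is 3 — a generic line meets the surface in up to 3 points.
(b) Reading off the gridlines: it meets the y-axis at y = 0 (among the integer gridlines); every point of the z-axis in the box is on the surface.
(c) Matching integer coefficients to the picture gives p.

2*x^3 - x^2*y - 2*y*z + 3*y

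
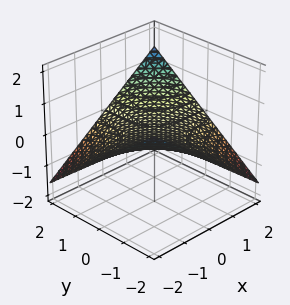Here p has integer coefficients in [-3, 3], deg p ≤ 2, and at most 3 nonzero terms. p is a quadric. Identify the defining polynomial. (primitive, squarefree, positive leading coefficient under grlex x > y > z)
(a) deg p = 2. A saddle surface; a quadric.
(b) Checking where it meets the axes: the visible x-axis segment lies entirely on the surface; the visible y-axis segment lies entirely on the surface; one z-axis crossing is at z = 0.
(c) These observations pin down the coefficients.

x*y - 3*z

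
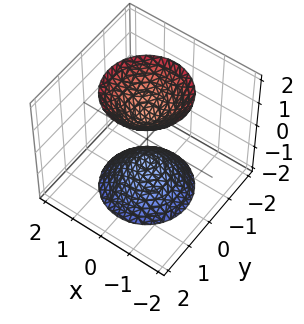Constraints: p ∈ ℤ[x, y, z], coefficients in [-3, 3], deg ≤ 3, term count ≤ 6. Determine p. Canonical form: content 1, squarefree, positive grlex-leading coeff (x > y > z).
2*x^2 + 2*y^2 - z^2 + 1

1. There are 2 components. Treating them together as one polynomial.
2. deg p = 2. Two sheets facing apart; a quadric.
3. Symmetries: it's symmetric under z → −z, forcing even powers of z; the surface is invariant under rotation about z: p = q(x² + y², z).
4. Checking where it meets the axes: the surface avoids every integer y-axis point in the box; the surface avoids every integer x-axis point in the box; a circular section at z = -2 has radius between 1 and 2; among the integer gridlines, it crosses the z-axis at z ∈ {-1, 1}.
5. Matching integer coefficients to the picture gives p.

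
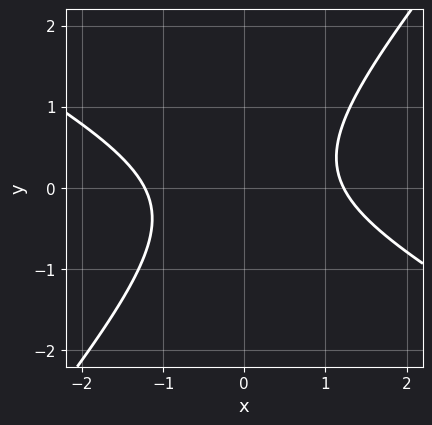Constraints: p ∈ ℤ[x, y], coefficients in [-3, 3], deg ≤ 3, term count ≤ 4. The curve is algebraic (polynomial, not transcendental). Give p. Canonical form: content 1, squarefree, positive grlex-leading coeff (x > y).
deg p = 2. A generic line meets the curve in up to 2 points.
Observable constraints: no y-intercept at any integer in the box.
Putting this together gives p.

2*x^2 + 2*x*y - 3*y^2 - 3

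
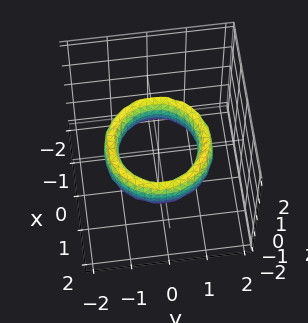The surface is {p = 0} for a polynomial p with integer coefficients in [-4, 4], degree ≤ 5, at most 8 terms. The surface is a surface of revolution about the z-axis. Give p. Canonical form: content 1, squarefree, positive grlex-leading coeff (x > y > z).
1. deg p = 4.
2. Symmetry: every cross-section ⟂ z is a circle, so x, y appear only via x² + y².
3. Reading off the gridlines: among the integer gridlines, it crosses the x-axis at x ∈ {-1, 1}; a circular section at z = 0 has radius exactly 1; no z-intercept at any integer in the box; the y-axis gridline crossings are at y ∈ {-1, 1}.
4. The integer polynomial consistent with all of this is the stated p.

x^4 + 2*x^2*y^2 + y^4 - 3*x^2 - 3*y^2 + z^2 + 2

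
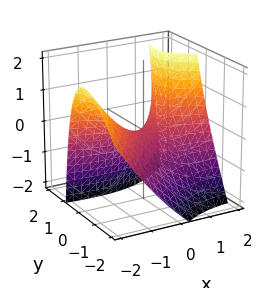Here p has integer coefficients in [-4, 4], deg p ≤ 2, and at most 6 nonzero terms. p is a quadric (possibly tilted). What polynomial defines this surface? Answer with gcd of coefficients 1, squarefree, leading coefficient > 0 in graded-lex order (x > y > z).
1. The degree is 2 — a generic line meets the surface in up to 2 points.
2. From the axis intercepts and sections: it meets the z-axis at z = 0 (among the integer gridlines); it meets the x-axis at x = 0 (among the integer gridlines).
3. Assembling these constraints gives the stated polynomial.

x^2 + 3*x*y - 3*y^2 + 2*y*z - 3*z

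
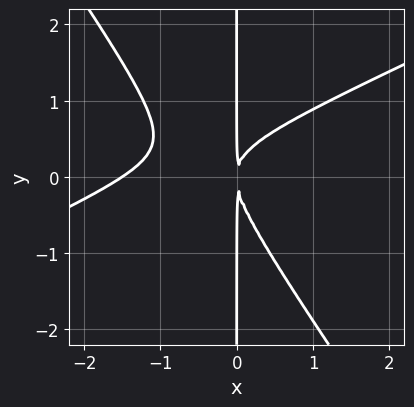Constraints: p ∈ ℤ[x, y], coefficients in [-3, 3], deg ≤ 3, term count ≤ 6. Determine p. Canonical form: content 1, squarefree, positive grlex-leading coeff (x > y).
1. The degree is 3 — a generic line meets the curve in up to 3 points.
2. Against the integer gridlines: the visible y-axis segment lies entirely on the curve.
3. Together with the visible shape, these determine p as stated.

2*x^3 - 3*x^2*y - 3*x*y^2 + 3*x^2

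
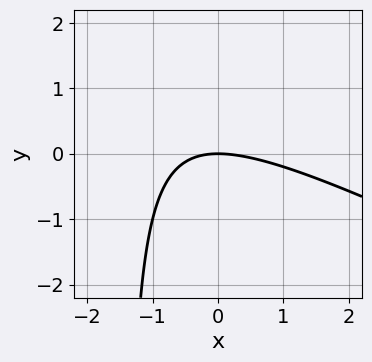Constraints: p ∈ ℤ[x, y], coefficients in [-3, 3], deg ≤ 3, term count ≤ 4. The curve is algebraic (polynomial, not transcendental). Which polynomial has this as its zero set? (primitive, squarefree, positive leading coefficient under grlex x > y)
x^2 + 2*x*y + 3*y

First, deg p = 2.
Then, reading off the gridlines: one x-axis crossing is at x = 0; it meets the y-axis at y = 0 (among the integer gridlines).
Finally, fitting integer coefficients to these (and the overall shape) gives p.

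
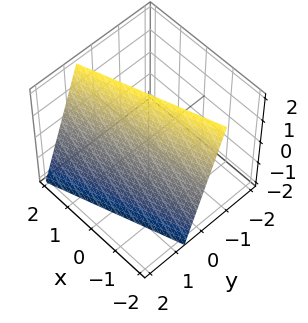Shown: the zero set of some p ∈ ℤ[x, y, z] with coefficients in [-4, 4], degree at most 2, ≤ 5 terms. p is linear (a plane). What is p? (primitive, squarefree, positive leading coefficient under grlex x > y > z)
x - 3*y - z + 2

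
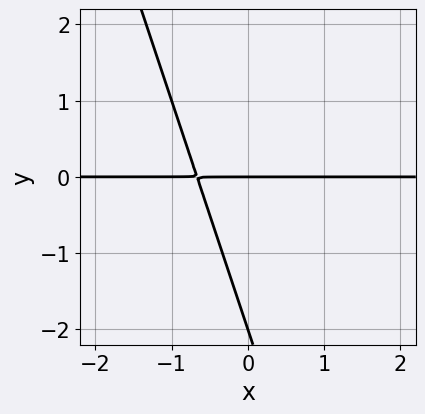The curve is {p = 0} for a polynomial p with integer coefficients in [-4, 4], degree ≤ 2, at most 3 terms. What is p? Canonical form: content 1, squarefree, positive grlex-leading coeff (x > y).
3*x*y + y^2 + 2*y

deg p = 2. No degree-1 curve has this shape.
From the axis intercepts and sections: among the integer gridlines, it crosses the y-axis at y ∈ {-2, 0}; every point of the x-axis in the box is on the curve.
The integer polynomial consistent with all of this is the stated p.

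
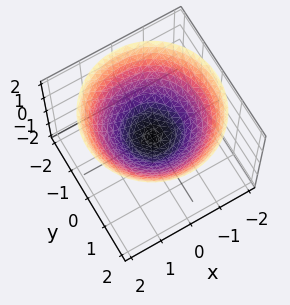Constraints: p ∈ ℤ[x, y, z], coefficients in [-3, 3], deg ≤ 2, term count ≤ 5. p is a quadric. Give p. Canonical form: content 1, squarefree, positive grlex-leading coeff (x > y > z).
x^2 + y^2 - 2*z

(a) deg p = 2. A single bowl opening along one axis; a quadric.
(b) Symmetries: rotational symmetry about the z-axis ⇒ p depends on x, y only through x² + y².
(c) Observable constraints: it crosses the x-axis at the gridline x = 0; one z-axis crossing is at z = 0.
(d) Solving for integer coefficients yields p as stated.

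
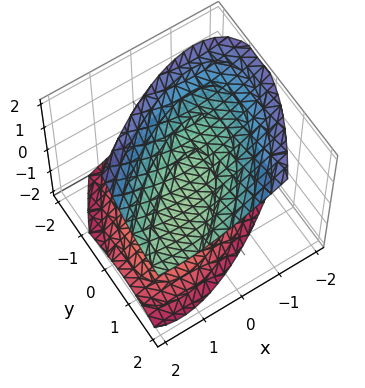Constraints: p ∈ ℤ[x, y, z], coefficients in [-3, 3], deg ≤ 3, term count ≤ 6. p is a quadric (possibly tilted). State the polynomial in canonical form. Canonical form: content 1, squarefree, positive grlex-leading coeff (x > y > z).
2*x^2 - 3*x*y + 2*y^2 - 2*y*z - 3*z^2 + 3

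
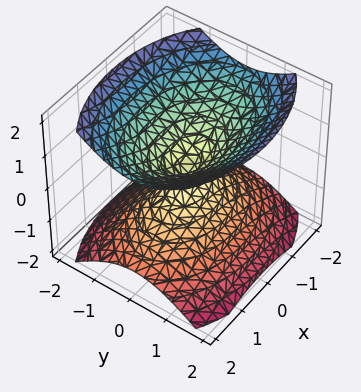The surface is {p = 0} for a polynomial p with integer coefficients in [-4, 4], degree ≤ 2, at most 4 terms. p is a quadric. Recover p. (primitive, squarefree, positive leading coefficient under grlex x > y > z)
x^2 + 2*y^2 - 2*z^2

1. There are 2 components. Treating them together as one polynomial.
2. Degree: two nappes meeting at a single point; a quadric, so deg p = 2.
3. Symmetries: mirror symmetry y ↦ −y ⇒ only even powers of y; the x ↦ −x reflection is a symmetry, so x appears only in even powers; it's symmetric under z → −z, forcing even powers of z.
4. Against the integer gridlines: it meets the y-axis at y = 0 (among the integer gridlines); it crosses the x-axis at the gridline x = 0; one z-axis crossing is at z = 0.
5. Fitting integer coefficients to these (and the overall shape) gives p.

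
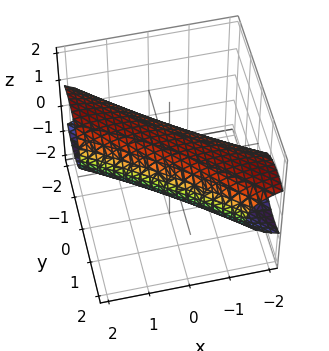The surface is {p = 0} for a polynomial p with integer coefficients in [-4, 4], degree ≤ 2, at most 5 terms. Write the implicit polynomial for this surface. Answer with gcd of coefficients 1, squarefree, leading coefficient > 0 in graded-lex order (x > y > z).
x^2 + 3*x*y + 2*y^2 + 3*z^2 - 2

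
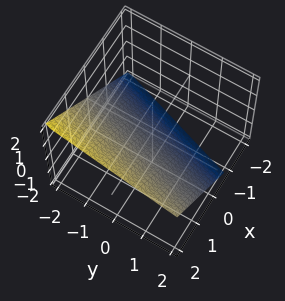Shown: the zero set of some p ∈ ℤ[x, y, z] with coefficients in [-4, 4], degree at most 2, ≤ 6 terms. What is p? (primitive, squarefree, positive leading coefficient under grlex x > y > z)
3*x - y - 3*z - 2

(a) The degree is 1 — every cross-section is a straight line — this is a plane.
(b) Reading off the gridlines: one y-axis crossing is at y = -2.
(c) These observations pin down the coefficients.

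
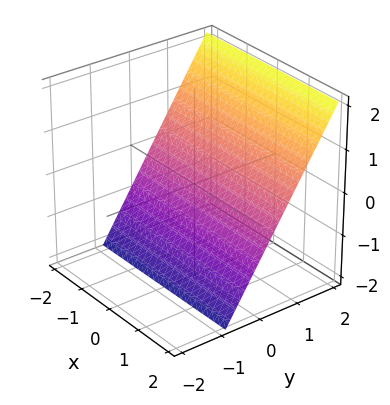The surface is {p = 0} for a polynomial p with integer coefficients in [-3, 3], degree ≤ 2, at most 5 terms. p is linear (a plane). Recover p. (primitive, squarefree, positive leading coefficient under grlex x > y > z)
(a) The degree is 1 — the surface is flat (a plane).
(b) From the visible intercepts: no x-intercept at any integer in the box; it crosses the z-axis at the gridline z = -1.
(c) Together with the visible shape, these determine p as stated.

3*y - 2*z - 2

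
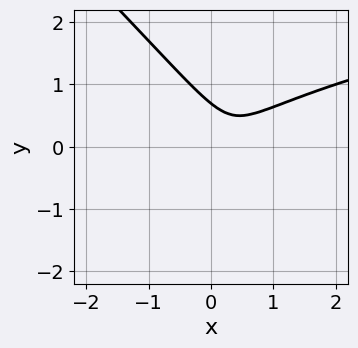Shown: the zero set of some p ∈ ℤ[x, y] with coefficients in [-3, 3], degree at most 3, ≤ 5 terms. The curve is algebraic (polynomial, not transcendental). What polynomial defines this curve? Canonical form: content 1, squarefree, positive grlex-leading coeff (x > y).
3*x*y^2 + 3*y^3 - 3*x^2 + 2*x - 1

First, degree: no degree-2 curve has this shape, so deg p = 3.
Next, reading off the gridlines: it misses every integer gridline on the x-axis.
Finally, putting this together gives p.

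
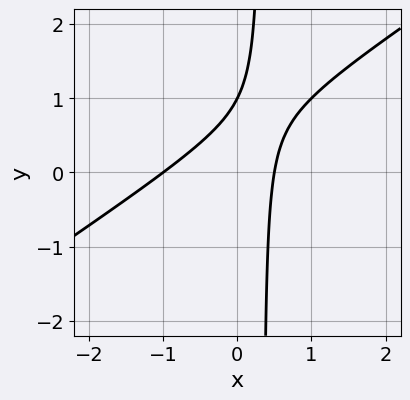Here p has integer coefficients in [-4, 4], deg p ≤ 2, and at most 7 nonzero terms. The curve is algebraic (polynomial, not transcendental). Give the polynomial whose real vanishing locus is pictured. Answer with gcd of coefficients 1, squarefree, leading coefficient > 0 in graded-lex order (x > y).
2*x^2 - 3*x*y + x + y - 1

(a) deg p = 2.
(b) Checking where it meets the axes: it crosses the x-axis at the gridline x = -1; one y-axis crossing is at y = 1.
(c) These observations pin down the coefficients.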